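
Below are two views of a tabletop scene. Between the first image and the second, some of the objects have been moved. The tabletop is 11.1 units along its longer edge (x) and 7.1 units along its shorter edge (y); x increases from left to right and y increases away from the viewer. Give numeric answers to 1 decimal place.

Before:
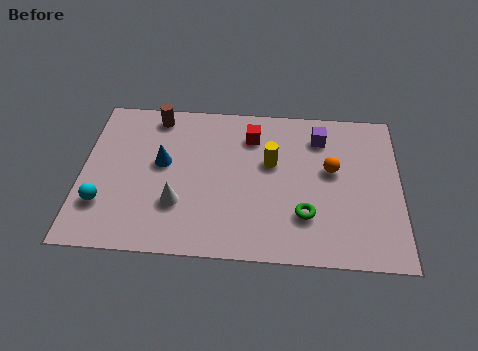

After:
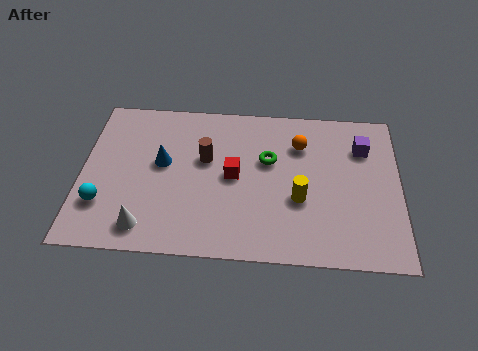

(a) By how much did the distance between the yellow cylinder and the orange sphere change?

+0.4

They were about 2.1 units apart before and 2.5 after — 0.4 units further apart.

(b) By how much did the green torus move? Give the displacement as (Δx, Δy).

(-1.3, 2.4)

The green torus was at about (7.8, 2.0) and moved to about (6.5, 4.4).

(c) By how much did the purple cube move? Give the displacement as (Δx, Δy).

(1.5, -0.4)

From the two frames, the purple cube sits at roughly (8.3, 5.6) before and (9.8, 5.2) after.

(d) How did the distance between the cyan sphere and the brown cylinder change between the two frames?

-0.3

They were about 4.5 units apart before and 4.2 after — 0.3 units closer together.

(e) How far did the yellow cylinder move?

1.9

The yellow cylinder was near (6.6, 4.3) before and (7.6, 2.7) after, so it travelled √(1.0² + 1.6²) ≈ 1.9 units.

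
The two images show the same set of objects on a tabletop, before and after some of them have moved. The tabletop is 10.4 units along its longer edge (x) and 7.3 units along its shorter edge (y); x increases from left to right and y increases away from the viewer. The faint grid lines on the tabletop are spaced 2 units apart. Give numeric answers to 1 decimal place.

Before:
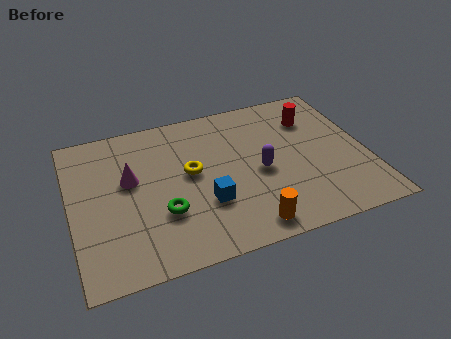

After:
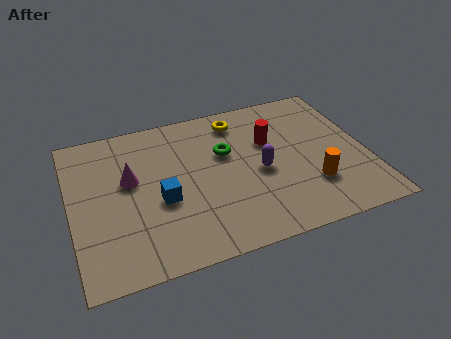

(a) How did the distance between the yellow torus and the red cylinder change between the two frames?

-3.0

Before: roughly 4.7 units apart; after: 1.7. That's 3.0 units closer together.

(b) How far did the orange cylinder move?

2.7

The orange cylinder moved from about (5.9, 0.9) to (8.3, 2.1), a distance of √(2.4² + 1.2²) ≈ 2.7.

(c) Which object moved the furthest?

the green torus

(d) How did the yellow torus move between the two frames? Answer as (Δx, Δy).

(1.9, 2.1)

The yellow torus was at about (4.2, 4.0) and moved to about (6.1, 6.1).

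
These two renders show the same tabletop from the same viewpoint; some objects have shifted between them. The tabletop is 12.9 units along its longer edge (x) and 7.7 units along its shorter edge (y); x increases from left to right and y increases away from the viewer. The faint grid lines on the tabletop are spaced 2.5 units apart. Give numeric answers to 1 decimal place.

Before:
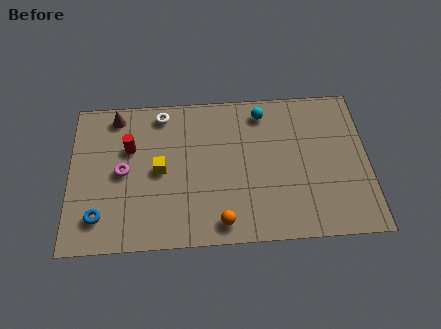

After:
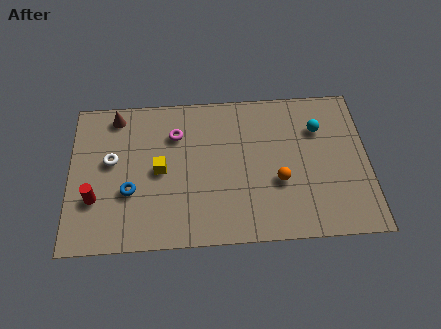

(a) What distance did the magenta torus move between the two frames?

2.9

The magenta torus moved from about (2.3, 3.8) to (4.6, 5.6), a distance of √(2.3² + 1.8²) ≈ 2.9.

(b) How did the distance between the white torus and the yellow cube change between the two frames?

-0.7

The distance was about 2.9 in the first image and 2.2 in the second, so they moved 0.7 units closer together.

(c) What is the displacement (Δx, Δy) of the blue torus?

(1.3, 1.2)

The blue torus started near (1.3, 1.6) and ended near (2.6, 2.8).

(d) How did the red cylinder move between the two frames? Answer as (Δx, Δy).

(-1.5, -2.5)

The red cylinder started near (2.6, 5.0) and ended near (1.1, 2.5).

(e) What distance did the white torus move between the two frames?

3.2

The white torus was near (4.0, 6.7) before and (1.8, 4.4) after, so it travelled √(2.2² + 2.3²) ≈ 3.2 units.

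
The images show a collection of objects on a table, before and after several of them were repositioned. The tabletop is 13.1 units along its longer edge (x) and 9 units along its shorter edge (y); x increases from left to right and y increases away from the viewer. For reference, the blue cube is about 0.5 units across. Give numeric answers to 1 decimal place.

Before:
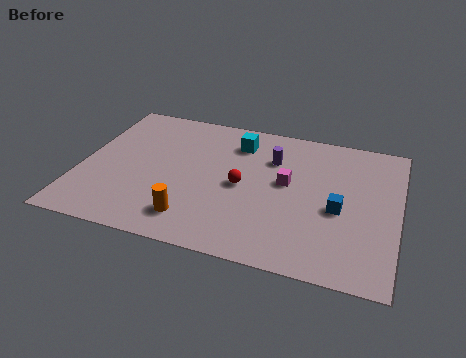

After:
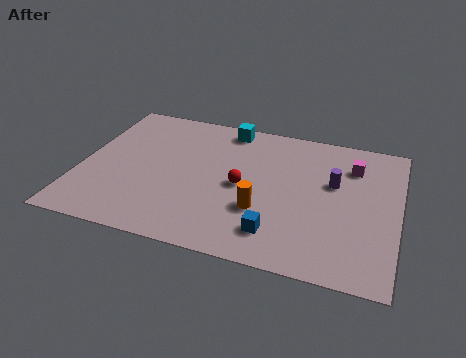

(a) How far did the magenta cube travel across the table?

3.2

The magenta cube was near (8.5, 5.0) before and (11.1, 6.8) after, so it travelled √(2.6² + 1.8²) ≈ 3.2 units.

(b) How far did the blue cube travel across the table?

3.2

From (10.7, 3.9) to (8.3, 1.8), the blue cube covered √(2.4² + 2.1²) ≈ 3.2 units.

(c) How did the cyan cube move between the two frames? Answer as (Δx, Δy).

(-0.5, 0.9)

The cyan cube was at about (6.3, 7.1) and moved to about (5.8, 8.0).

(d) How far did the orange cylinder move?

3.0

The orange cylinder was near (4.9, 1.7) before and (7.6, 3.0) after, so it travelled √(2.7² + 1.3²) ≈ 3.0 units.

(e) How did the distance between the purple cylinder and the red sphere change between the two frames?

+1.5

The distance was about 2.4 in the first image and 3.9 in the second, so they moved 1.5 units further apart.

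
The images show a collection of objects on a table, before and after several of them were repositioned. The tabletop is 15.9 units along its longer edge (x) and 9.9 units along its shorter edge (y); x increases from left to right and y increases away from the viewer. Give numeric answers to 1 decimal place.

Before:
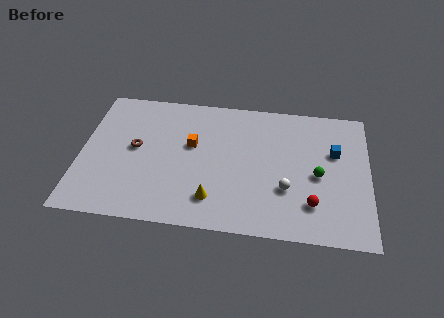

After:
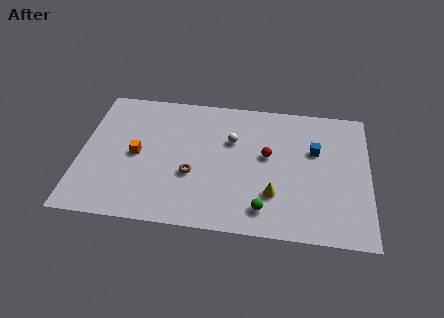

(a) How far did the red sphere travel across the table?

4.1

The red sphere was near (12.8, 2.4) before and (10.3, 5.6) after, so it travelled √(2.5² + 3.2²) ≈ 4.1 units.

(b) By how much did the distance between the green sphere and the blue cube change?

+3.3

Before: roughly 2.0 units apart; after: 5.3. That's 3.3 units further apart.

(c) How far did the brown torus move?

3.6

From (3.0, 5.3) to (6.2, 3.7), the brown torus covered √(3.2² + 1.6²) ≈ 3.6 units.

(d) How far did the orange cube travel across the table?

3.2

The orange cube was near (6.1, 5.9) before and (3.1, 4.8) after, so it travelled √(3.0² + 1.1²) ≈ 3.2 units.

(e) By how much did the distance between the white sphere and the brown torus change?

-5.1

Before: roughly 8.6 units apart; after: 3.5. That's 5.1 units closer together.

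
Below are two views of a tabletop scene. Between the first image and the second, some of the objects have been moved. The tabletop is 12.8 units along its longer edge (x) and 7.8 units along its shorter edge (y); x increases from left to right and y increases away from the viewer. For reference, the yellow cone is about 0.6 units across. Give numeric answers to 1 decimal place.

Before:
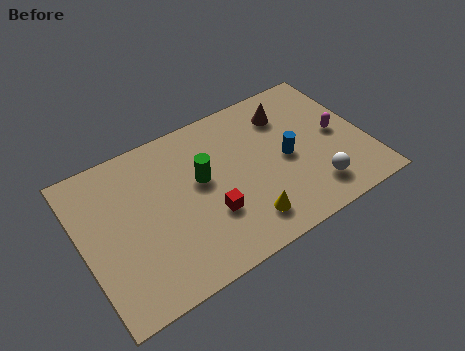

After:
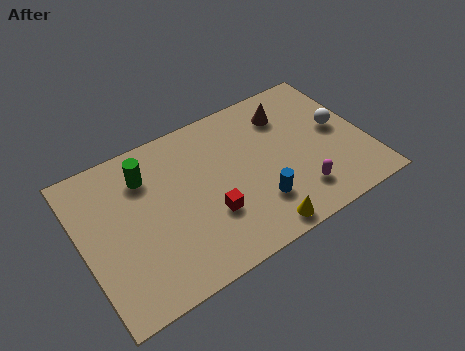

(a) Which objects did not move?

the brown cone and the red cube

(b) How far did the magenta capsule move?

3.1

From (11.6, 3.9) to (9.4, 1.7), the magenta capsule covered √(2.2² + 2.2²) ≈ 3.1 units.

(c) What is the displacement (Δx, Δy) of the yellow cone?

(0.5, -0.7)

The yellow cone was at about (6.9, 1.5) and moved to about (7.4, 0.8).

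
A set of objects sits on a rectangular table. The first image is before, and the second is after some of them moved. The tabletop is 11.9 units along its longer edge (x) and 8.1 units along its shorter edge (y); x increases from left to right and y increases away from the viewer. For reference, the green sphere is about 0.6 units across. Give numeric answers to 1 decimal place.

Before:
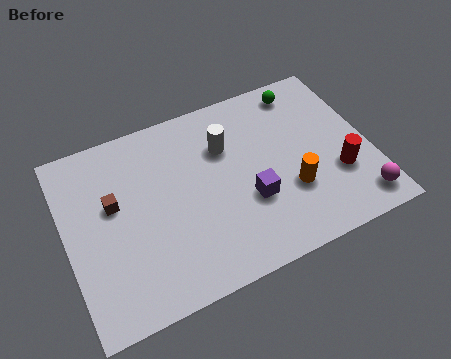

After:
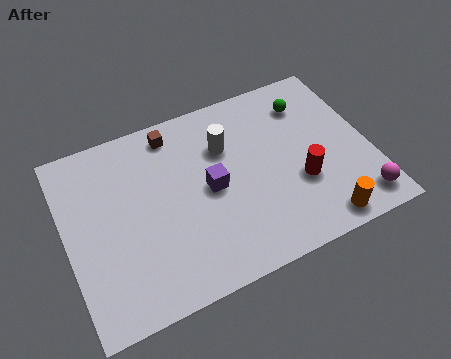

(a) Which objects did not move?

the white cylinder and the magenta sphere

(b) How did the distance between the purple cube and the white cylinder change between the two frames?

-1.0

The distance was about 2.8 in the first image and 1.8 in the second, so they moved 1.0 units closer together.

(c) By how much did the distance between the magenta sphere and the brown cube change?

-1.1

The distance was about 9.9 in the first image and 8.8 in the second, so they moved 1.1 units closer together.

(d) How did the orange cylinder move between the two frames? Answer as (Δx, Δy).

(0.9, -1.8)

The orange cylinder was at about (8.6, 2.7) and moved to about (9.5, 0.9).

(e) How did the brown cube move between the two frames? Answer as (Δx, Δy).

(2.6, 2.2)

The brown cube started near (1.9, 4.8) and ended near (4.5, 7.0).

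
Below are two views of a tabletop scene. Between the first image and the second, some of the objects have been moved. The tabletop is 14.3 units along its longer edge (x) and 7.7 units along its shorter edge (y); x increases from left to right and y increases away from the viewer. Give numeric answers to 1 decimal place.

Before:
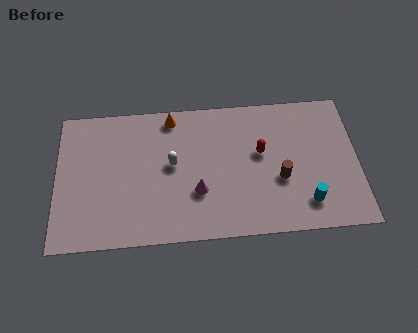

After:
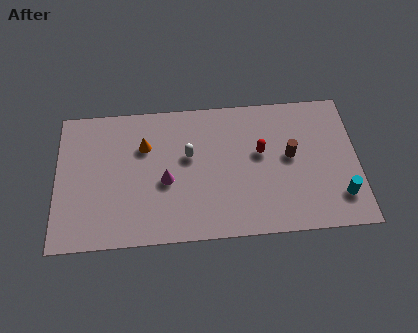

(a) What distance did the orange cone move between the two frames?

2.0

The orange cone was near (5.5, 6.8) before and (4.2, 5.3) after, so it travelled √(1.3² + 1.5²) ≈ 2.0 units.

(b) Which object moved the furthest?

the orange cone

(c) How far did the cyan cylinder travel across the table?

1.6

The cyan cylinder moved from about (11.8, 1.6) to (13.4, 1.8), a distance of √(1.6² + 0.2²) ≈ 1.6.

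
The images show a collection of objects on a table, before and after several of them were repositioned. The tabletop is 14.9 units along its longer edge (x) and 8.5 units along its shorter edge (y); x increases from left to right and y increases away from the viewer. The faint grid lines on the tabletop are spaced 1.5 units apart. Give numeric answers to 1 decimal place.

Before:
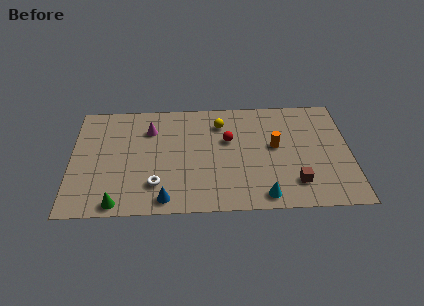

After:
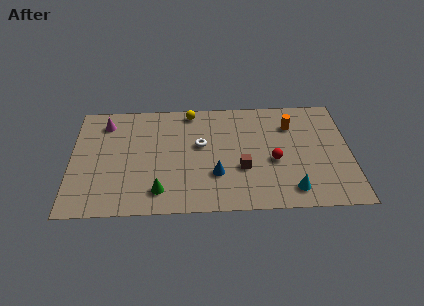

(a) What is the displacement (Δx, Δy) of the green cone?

(2.2, 0.8)

From the two frames, the green cone sits at roughly (2.5, 0.8) before and (4.7, 1.6) after.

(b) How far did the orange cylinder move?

1.8

From (10.9, 4.7) to (11.8, 6.3), the orange cylinder covered √(0.9² + 1.6²) ≈ 1.8 units.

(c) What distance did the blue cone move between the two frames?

3.2

From (5.0, 1.0) to (7.7, 2.7), the blue cone covered √(2.7² + 1.7²) ≈ 3.2 units.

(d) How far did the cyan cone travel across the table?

1.6

The cyan cone was near (10.2, 1.0) before and (11.7, 1.4) after, so it travelled √(1.5² + 0.4²) ≈ 1.6 units.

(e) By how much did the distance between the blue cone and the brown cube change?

-5.5

They were about 7.0 units apart before and 1.5 after — 5.5 units closer together.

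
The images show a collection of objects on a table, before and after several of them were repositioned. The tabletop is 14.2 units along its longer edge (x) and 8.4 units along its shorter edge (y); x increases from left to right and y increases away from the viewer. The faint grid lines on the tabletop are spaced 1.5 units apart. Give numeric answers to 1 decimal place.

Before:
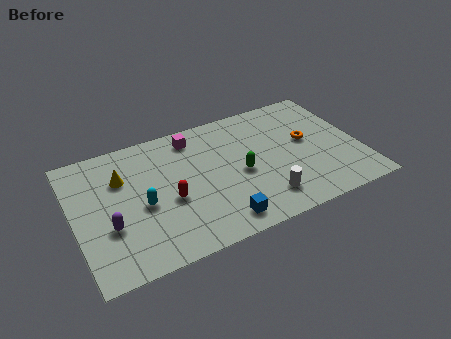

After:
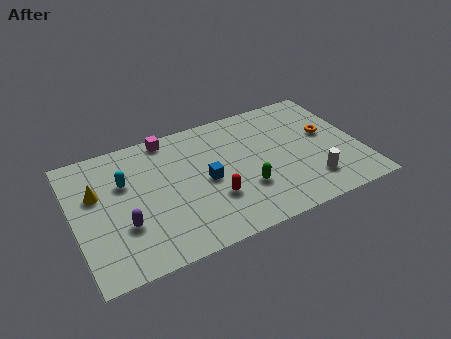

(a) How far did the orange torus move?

1.0

From (11.7, 4.7) to (12.7, 4.8), the orange torus covered √(1.0² + 0.1²) ≈ 1.0 units.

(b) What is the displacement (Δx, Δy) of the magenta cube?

(-1.2, 0.5)

The magenta cube was at about (6.2, 7.1) and moved to about (5.0, 7.6).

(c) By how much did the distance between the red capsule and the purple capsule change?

+1.4

The distance was about 3.0 in the first image and 4.4 in the second, so they moved 1.4 units further apart.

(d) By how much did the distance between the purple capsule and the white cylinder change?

+1.6

The distance was about 7.6 in the first image and 9.2 in the second, so they moved 1.6 units further apart.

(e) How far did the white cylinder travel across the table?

2.4

From (9.1, 1.7) to (11.5, 1.9), the white cylinder covered √(2.4² + 0.2²) ≈ 2.4 units.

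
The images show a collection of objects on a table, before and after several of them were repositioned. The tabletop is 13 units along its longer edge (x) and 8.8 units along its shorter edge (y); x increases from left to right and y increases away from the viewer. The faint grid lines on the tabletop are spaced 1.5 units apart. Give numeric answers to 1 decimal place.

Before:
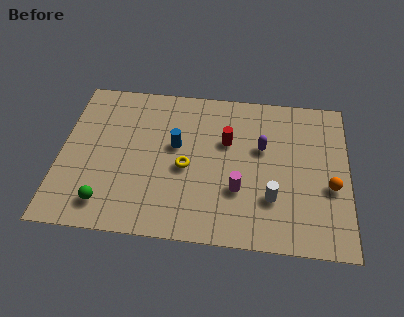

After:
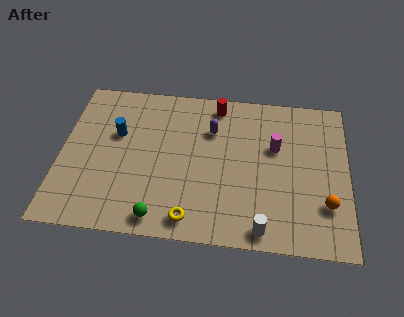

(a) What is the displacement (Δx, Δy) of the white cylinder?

(-0.4, -1.7)

From the two frames, the white cylinder sits at roughly (9.6, 2.6) before and (9.2, 0.9) after.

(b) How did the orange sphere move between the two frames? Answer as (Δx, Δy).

(-0.2, -1.0)

From the two frames, the orange sphere sits at roughly (12.2, 3.5) before and (12.0, 2.5) after.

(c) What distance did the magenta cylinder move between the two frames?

3.1

From (8.1, 2.9) to (9.7, 5.5), the magenta cylinder covered √(1.6² + 2.6²) ≈ 3.1 units.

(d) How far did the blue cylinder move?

2.7

The blue cylinder was near (5.2, 5.1) before and (2.5, 5.5) after, so it travelled √(2.7² + 0.4²) ≈ 2.7 units.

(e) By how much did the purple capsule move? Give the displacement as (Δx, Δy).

(-2.3, 0.8)

From the two frames, the purple capsule sits at roughly (9.1, 5.4) before and (6.8, 6.2) after.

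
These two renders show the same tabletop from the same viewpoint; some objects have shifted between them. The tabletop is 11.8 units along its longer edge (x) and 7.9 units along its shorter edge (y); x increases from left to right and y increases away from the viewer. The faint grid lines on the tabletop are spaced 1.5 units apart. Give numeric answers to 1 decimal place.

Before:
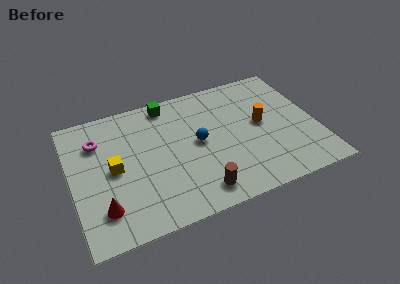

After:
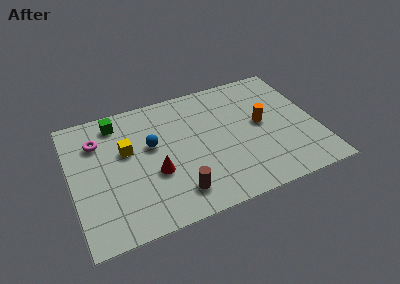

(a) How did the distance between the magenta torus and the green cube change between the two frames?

-2.4

They were about 3.7 units apart before and 1.3 after — 2.4 units closer together.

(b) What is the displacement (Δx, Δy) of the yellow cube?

(0.7, 0.9)

From the two frames, the yellow cube sits at roughly (2.0, 3.9) before and (2.7, 4.8) after.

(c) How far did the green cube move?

2.5

From (4.9, 7.0) to (2.4, 6.7), the green cube covered √(2.5² + 0.3²) ≈ 2.5 units.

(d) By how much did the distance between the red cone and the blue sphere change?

-3.6

The distance was about 5.3 in the first image and 1.7 in the second, so they moved 3.6 units closer together.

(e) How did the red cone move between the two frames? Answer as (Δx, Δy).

(2.6, 1.2)

The red cone started near (1.3, 1.8) and ended near (3.9, 3.0).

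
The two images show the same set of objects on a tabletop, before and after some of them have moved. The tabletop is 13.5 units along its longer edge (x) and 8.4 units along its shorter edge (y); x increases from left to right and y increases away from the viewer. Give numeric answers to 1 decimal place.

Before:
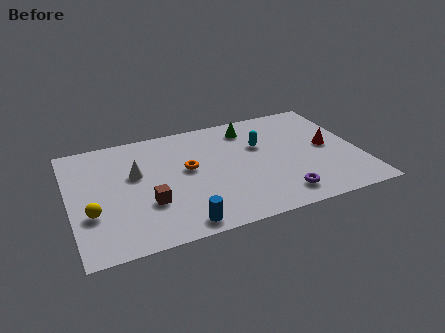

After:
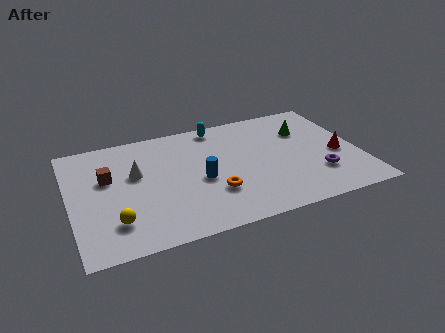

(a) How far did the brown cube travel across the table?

2.9

From (3.5, 2.8) to (1.8, 5.2), the brown cube covered √(1.7² + 2.4²) ≈ 2.9 units.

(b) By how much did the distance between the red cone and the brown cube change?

+2.1

The distance was about 8.7 in the first image and 10.8 in the second, so they moved 2.1 units further apart.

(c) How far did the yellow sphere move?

1.3

The yellow sphere moved from about (0.9, 2.9) to (1.9, 2.0), a distance of √(1.0² + 0.9²) ≈ 1.3.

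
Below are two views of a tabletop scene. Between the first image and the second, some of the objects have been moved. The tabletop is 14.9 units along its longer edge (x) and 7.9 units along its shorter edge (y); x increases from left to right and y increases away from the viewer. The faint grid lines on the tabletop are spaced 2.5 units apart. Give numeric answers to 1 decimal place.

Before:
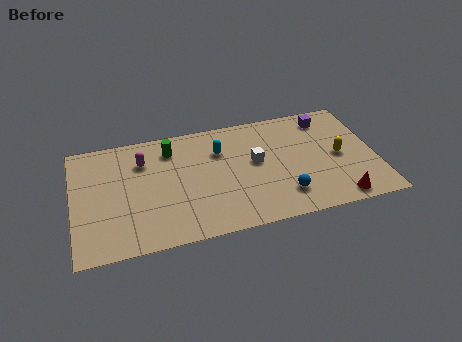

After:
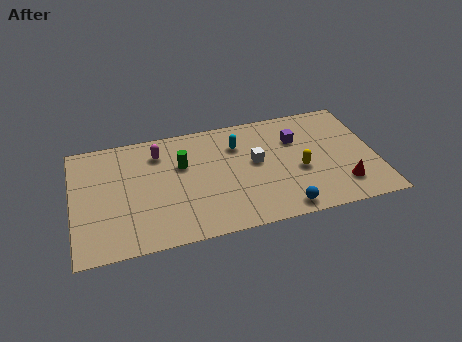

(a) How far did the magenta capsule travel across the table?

0.9

From (3.5, 5.8) to (4.3, 6.2), the magenta capsule covered √(0.8² + 0.4²) ≈ 0.9 units.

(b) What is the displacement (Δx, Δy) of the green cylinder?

(0.5, -1.2)

From the two frames, the green cylinder sits at roughly (4.9, 6.3) before and (5.4, 5.1) after.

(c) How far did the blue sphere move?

0.9

The blue sphere was near (10.2, 1.8) before and (10.1, 0.9) after, so it travelled √(0.1² + 0.9²) ≈ 0.9 units.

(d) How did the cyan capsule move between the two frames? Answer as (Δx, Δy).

(0.9, 0.2)

From the two frames, the cyan capsule sits at roughly (7.3, 5.6) before and (8.2, 5.8) after.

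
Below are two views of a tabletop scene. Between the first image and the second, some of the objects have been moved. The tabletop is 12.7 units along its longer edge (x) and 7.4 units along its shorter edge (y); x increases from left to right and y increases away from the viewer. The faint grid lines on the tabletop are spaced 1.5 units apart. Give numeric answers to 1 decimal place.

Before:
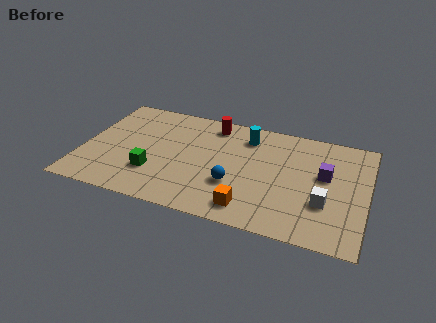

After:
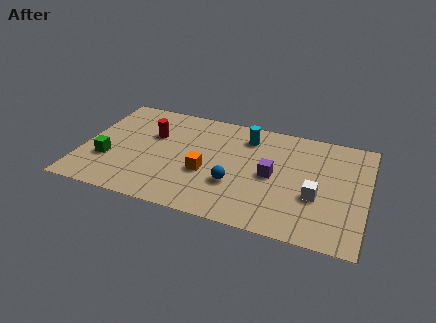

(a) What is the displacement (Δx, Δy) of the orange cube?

(-2.1, 1.7)

The orange cube was at about (7.7, 1.2) and moved to about (5.6, 2.9).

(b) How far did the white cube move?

0.5

The white cube was near (10.9, 2.5) before and (10.5, 2.8) after, so it travelled √(0.4² + 0.3²) ≈ 0.5 units.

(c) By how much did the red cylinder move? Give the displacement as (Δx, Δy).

(-2.6, -1.5)

From the two frames, the red cylinder sits at roughly (5.6, 6.3) before and (3.0, 4.8) after.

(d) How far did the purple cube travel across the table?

2.4

From (10.8, 4.3) to (8.5, 3.6), the purple cube covered √(2.3² + 0.7²) ≈ 2.4 units.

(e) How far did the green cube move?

2.1

From (3.3, 2.2) to (1.2, 2.5), the green cube covered √(2.1² + 0.3²) ≈ 2.1 units.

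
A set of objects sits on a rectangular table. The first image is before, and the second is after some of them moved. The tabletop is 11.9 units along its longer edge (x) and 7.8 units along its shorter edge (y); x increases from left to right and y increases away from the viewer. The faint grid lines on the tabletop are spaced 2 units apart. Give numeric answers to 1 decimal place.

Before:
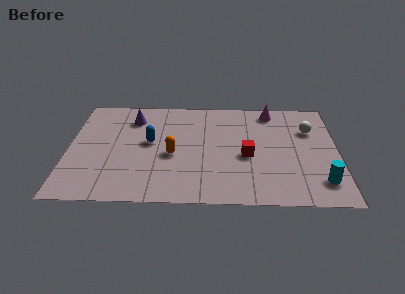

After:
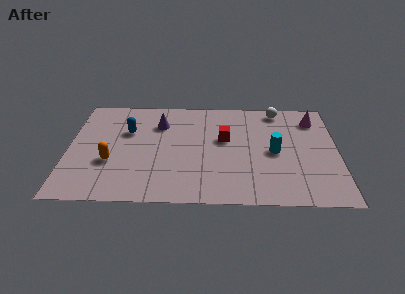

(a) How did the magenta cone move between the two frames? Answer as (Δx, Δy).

(1.9, -0.6)

The magenta cone was at about (9.0, 6.8) and moved to about (10.9, 6.2).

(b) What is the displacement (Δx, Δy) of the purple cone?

(1.2, -0.4)

From the two frames, the purple cone sits at roughly (2.8, 6.1) before and (4.0, 5.7) after.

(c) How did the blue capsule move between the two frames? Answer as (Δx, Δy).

(-1.0, 0.8)

From the two frames, the blue capsule sits at roughly (3.6, 4.3) before and (2.6, 5.1) after.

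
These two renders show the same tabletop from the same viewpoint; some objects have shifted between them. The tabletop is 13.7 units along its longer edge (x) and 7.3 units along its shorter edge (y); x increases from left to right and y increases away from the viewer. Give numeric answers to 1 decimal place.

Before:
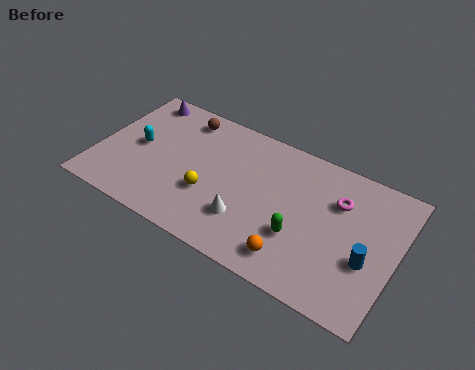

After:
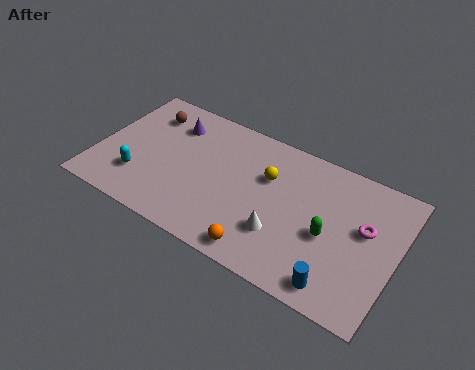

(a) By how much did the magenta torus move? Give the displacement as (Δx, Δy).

(1.3, -0.8)

The magenta torus started near (10.9, 5.1) and ended near (12.2, 4.3).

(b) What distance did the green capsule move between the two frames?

1.4

The green capsule moved from about (9.5, 2.5) to (10.7, 3.2), a distance of √(1.2² + 0.7²) ≈ 1.4.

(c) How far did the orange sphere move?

1.5

The orange sphere moved from about (9.4, 1.3) to (8.0, 0.9), a distance of √(1.4² + 0.4²) ≈ 1.5.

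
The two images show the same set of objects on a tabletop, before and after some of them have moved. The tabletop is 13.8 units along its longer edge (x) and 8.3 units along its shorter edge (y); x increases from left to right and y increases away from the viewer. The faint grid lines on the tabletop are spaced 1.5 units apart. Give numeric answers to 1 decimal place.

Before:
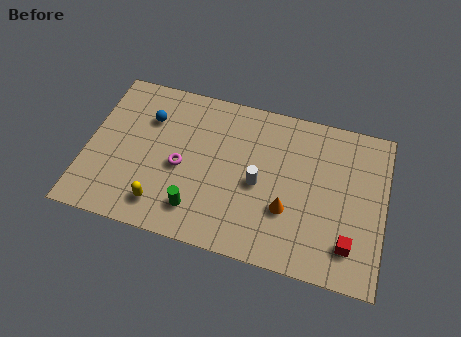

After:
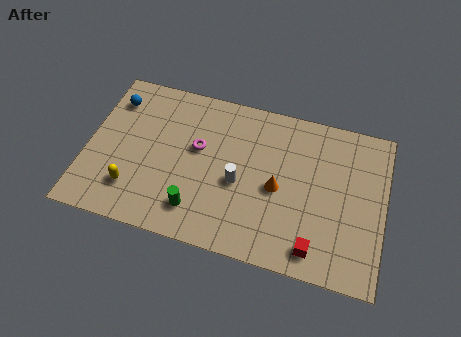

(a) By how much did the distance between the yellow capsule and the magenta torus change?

+1.7

Before: roughly 2.3 units apart; after: 4.0. That's 1.7 units further apart.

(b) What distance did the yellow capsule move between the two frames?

1.5

The yellow capsule was near (3.7, 1.5) before and (2.3, 2.0) after, so it travelled √(1.4² + 0.5²) ≈ 1.5 units.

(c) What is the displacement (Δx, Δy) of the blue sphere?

(-1.7, 0.6)

The blue sphere was at about (2.7, 5.9) and moved to about (1.0, 6.5).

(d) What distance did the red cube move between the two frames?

1.6

The red cube moved from about (12.3, 1.8) to (10.8, 1.2), a distance of √(1.5² + 0.6²) ≈ 1.6.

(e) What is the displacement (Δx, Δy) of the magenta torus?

(0.7, 1.2)

From the two frames, the magenta torus sits at roughly (4.4, 3.7) before and (5.1, 4.9) after.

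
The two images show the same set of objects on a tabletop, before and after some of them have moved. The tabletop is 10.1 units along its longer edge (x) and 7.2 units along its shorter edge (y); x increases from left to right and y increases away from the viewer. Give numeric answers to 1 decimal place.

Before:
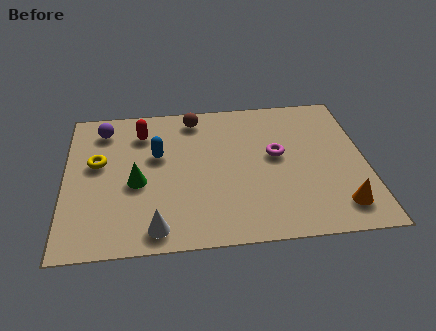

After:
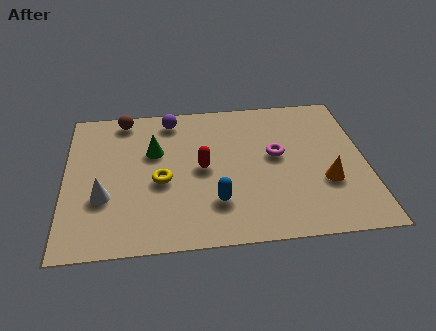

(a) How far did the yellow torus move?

2.4

The yellow torus moved from about (1.1, 4.2) to (3.2, 3.1), a distance of √(2.1² + 1.1²) ≈ 2.4.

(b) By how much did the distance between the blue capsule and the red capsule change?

+0.4

They were about 1.3 units apart before and 1.7 after — 0.4 units further apart.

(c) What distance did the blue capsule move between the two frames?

3.1

From (3.1, 4.4) to (5.0, 1.9), the blue capsule covered √(1.9² + 2.5²) ≈ 3.1 units.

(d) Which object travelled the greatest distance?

the blue capsule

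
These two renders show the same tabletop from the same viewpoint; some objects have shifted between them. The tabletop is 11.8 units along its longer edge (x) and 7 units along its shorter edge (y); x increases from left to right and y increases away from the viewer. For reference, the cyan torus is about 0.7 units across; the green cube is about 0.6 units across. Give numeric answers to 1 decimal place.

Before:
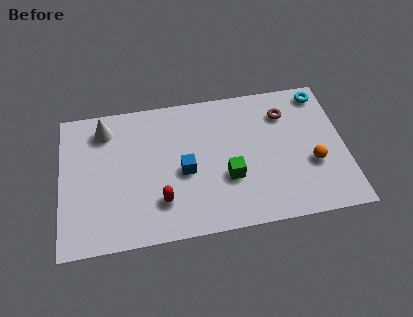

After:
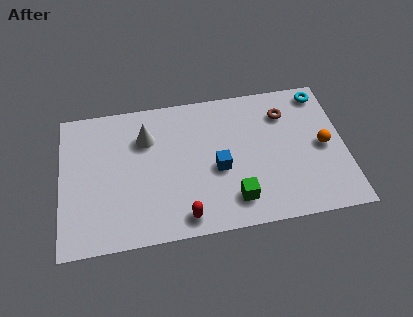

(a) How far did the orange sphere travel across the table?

0.9

The orange sphere moved from about (10.4, 2.6) to (10.9, 3.4), a distance of √(0.5² + 0.8²) ≈ 0.9.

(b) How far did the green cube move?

1.1

From (6.9, 2.5) to (7.1, 1.4), the green cube covered √(0.2² + 1.1²) ≈ 1.1 units.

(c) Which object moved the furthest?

the white cone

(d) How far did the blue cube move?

1.4

The blue cube was near (5.1, 3.1) before and (6.5, 3.0) after, so it travelled √(1.4² + 0.1²) ≈ 1.4 units.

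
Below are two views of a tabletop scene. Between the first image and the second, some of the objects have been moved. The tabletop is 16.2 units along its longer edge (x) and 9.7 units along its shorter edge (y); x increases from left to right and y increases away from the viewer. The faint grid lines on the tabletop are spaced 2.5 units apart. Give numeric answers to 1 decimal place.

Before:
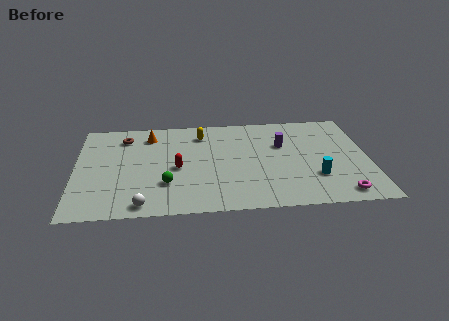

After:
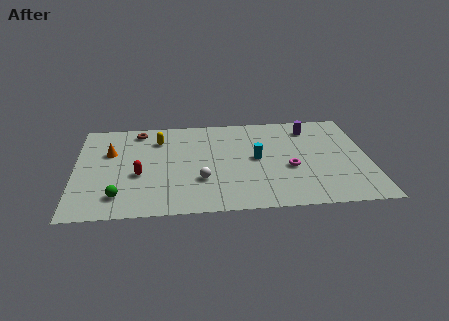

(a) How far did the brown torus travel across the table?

1.0

The brown torus was near (2.7, 7.8) before and (3.5, 8.4) after, so it travelled √(0.8² + 0.6²) ≈ 1.0 units.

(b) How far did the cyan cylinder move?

3.8

The cyan cylinder was near (13.2, 2.9) before and (10.0, 5.0) after, so it travelled √(3.2² + 2.1²) ≈ 3.8 units.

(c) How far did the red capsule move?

2.2

The red capsule was near (5.6, 4.4) before and (3.5, 3.9) after, so it travelled √(2.1² + 0.5²) ≈ 2.2 units.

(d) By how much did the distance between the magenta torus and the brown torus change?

-4.1

They were about 13.5 units apart before and 9.4 after — 4.1 units closer together.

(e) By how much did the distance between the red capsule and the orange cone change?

-0.9

The distance was about 3.8 in the first image and 2.9 in the second, so they moved 0.9 units closer together.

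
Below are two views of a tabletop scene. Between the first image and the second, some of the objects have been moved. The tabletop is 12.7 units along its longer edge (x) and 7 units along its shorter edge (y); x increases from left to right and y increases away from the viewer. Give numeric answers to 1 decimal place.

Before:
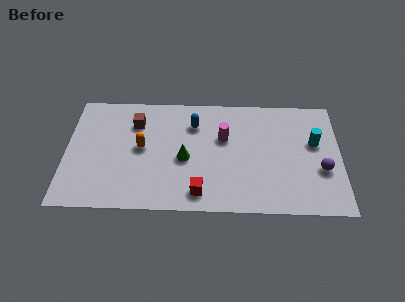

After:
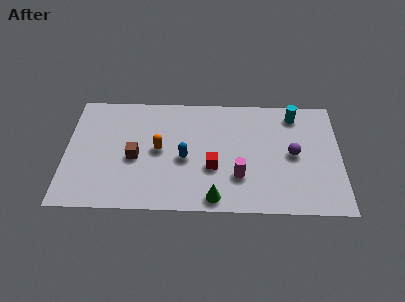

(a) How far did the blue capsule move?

2.1

From (5.9, 5.2) to (5.5, 3.1), the blue capsule covered √(0.4² + 2.1²) ≈ 2.1 units.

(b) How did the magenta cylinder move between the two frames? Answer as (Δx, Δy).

(0.7, -2.3)

From the two frames, the magenta cylinder sits at roughly (7.3, 4.4) before and (8.0, 2.1) after.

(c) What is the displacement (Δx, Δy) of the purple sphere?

(-1.3, 0.9)

The purple sphere was at about (11.8, 2.6) and moved to about (10.5, 3.5).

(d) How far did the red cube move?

1.6

The red cube moved from about (6.2, 1.1) to (6.8, 2.6), a distance of √(0.6² + 1.5²) ≈ 1.6.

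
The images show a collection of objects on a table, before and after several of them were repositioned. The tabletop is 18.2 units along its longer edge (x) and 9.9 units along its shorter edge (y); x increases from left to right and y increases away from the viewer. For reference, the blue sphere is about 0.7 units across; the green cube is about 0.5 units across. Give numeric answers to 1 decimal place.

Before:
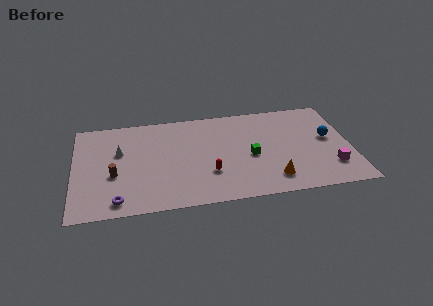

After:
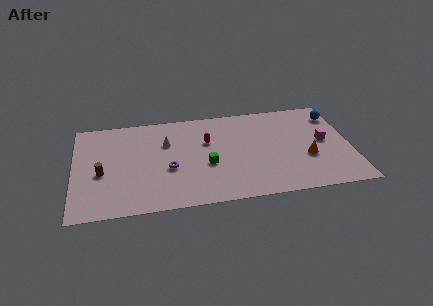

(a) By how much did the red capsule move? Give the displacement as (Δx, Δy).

(0.0, 3.3)

The red capsule started near (8.8, 3.1) and ended near (8.8, 6.4).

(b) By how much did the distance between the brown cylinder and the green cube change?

-2.1

They were about 9.0 units apart before and 6.9 after — 2.1 units closer together.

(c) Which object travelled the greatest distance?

the purple torus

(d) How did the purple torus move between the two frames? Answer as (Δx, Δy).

(3.4, 2.7)

The purple torus was at about (2.8, 1.3) and moved to about (6.2, 4.0).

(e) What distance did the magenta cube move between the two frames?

2.7

From (16.8, 2.5) to (16.5, 5.2), the magenta cube covered √(0.3² + 2.7²) ≈ 2.7 units.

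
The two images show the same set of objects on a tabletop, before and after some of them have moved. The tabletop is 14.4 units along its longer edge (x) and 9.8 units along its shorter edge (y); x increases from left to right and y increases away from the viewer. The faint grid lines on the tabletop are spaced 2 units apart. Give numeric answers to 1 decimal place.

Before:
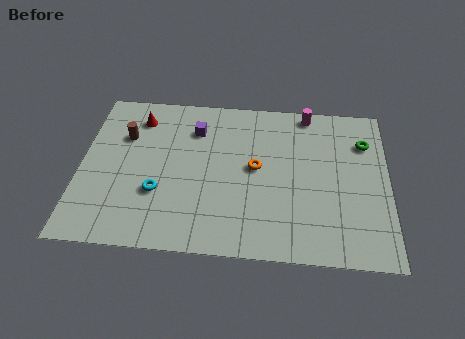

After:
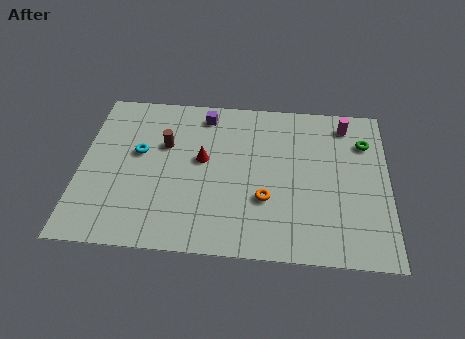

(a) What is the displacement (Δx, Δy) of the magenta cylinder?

(1.8, -0.6)

From the two frames, the magenta cylinder sits at roughly (10.6, 8.9) before and (12.4, 8.3) after.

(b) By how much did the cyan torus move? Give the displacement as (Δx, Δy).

(-1.0, 2.4)

The cyan torus was at about (3.7, 3.3) and moved to about (2.7, 5.7).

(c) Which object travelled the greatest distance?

the red cone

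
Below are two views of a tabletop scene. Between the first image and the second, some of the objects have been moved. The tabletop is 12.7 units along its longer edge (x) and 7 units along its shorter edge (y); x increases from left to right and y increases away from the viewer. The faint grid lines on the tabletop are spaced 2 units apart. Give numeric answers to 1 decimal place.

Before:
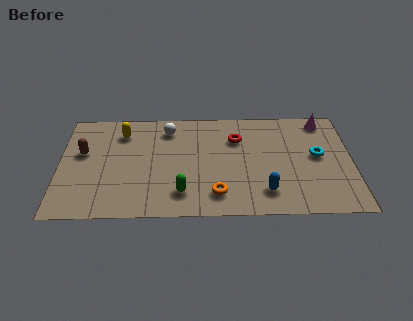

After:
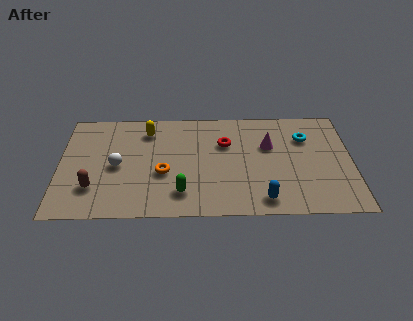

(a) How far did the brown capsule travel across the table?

2.4

The brown capsule was near (1.0, 4.2) before and (1.5, 1.9) after, so it travelled √(0.5² + 2.3²) ≈ 2.4 units.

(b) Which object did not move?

the green capsule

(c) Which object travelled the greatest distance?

the white sphere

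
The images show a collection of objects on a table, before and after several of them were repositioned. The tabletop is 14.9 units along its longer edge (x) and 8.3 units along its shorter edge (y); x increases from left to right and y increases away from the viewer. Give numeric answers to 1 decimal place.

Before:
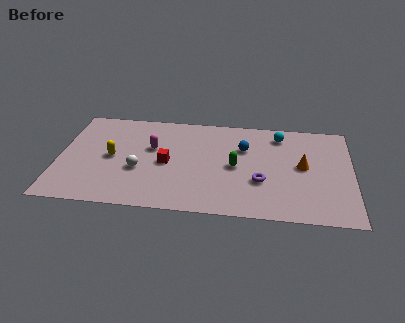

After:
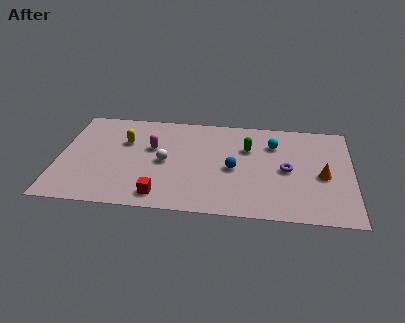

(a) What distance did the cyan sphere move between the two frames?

0.9

The cyan sphere was near (11.2, 6.9) before and (10.9, 6.1) after, so it travelled √(0.3² + 0.8²) ≈ 0.9 units.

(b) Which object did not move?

the magenta capsule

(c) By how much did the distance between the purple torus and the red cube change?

+2.0

The distance was about 4.9 in the first image and 6.9 in the second, so they moved 2.0 units further apart.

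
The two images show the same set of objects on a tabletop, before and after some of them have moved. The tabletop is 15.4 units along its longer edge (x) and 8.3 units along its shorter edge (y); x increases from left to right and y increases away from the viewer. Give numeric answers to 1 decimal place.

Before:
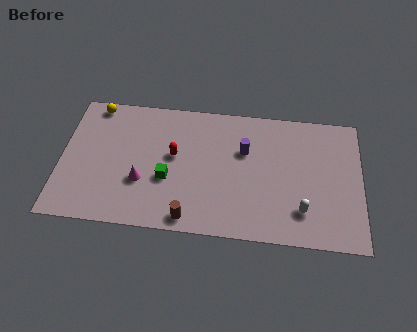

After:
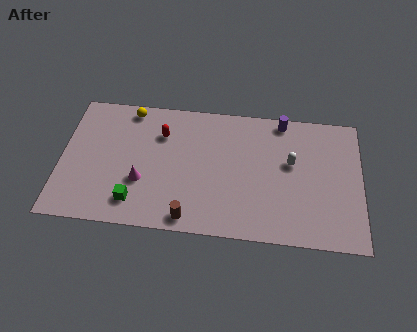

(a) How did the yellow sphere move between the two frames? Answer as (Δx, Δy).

(1.8, -0.1)

The yellow sphere was at about (1.6, 7.5) and moved to about (3.4, 7.4).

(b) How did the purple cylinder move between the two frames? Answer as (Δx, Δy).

(1.9, 2.1)

From the two frames, the purple cylinder sits at roughly (9.4, 5.4) before and (11.3, 7.5) after.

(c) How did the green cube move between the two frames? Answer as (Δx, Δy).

(-1.6, -1.6)

The green cube started near (5.5, 3.2) and ended near (3.9, 1.6).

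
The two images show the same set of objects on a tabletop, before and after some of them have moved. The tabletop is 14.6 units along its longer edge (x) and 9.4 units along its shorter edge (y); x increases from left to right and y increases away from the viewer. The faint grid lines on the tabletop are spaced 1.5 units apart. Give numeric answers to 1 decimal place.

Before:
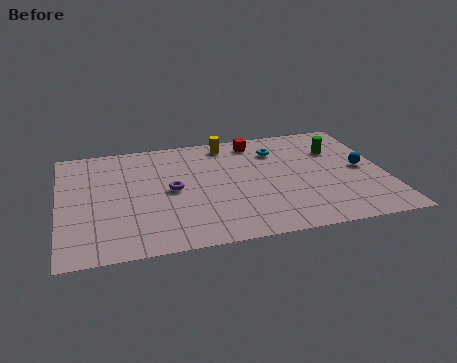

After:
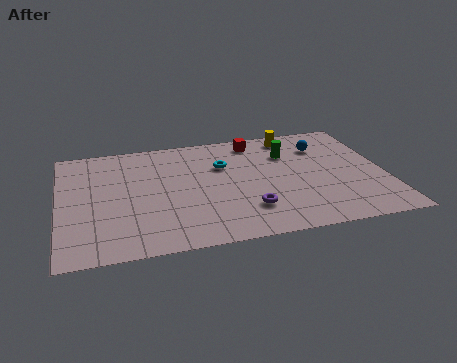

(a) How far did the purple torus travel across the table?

4.0

The purple torus moved from about (5.0, 4.7) to (8.3, 2.4), a distance of √(3.3² + 2.3²) ≈ 4.0.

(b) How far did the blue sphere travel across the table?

2.8

From (13.6, 4.7) to (12.0, 7.0), the blue sphere covered √(1.6² + 2.3²) ≈ 2.8 units.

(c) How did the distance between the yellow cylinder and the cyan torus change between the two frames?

+1.3

Before: roughly 2.5 units apart; after: 3.8. That's 1.3 units further apart.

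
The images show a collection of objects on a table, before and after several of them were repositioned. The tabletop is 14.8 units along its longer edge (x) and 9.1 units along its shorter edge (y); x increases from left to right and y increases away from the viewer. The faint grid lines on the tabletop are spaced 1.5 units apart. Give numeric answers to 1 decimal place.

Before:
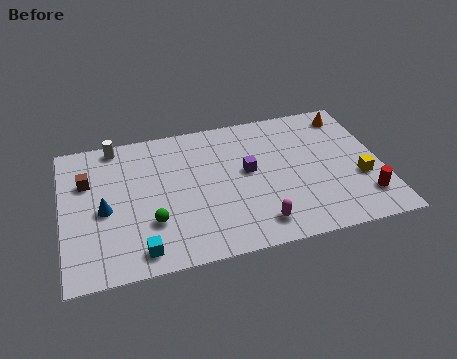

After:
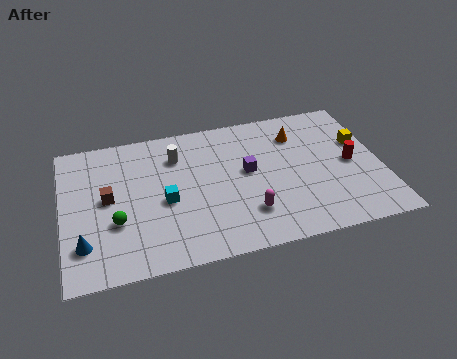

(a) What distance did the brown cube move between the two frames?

1.6

The brown cube moved from about (1.2, 6.1) to (2.1, 4.8), a distance of √(0.9² + 1.3²) ≈ 1.6.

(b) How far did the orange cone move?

2.6

The orange cone was near (13.6, 7.7) before and (11.1, 6.9) after, so it travelled √(2.5² + 0.8²) ≈ 2.6 units.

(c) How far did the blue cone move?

2.1

The blue cone moved from about (1.9, 4.1) to (0.9, 2.2), a distance of √(1.0² + 1.9²) ≈ 2.1.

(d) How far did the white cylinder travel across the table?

3.1

The white cylinder moved from about (2.6, 8.2) to (5.4, 6.8), a distance of √(2.8² + 1.4²) ≈ 3.1.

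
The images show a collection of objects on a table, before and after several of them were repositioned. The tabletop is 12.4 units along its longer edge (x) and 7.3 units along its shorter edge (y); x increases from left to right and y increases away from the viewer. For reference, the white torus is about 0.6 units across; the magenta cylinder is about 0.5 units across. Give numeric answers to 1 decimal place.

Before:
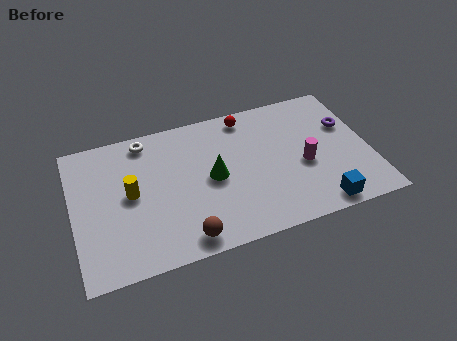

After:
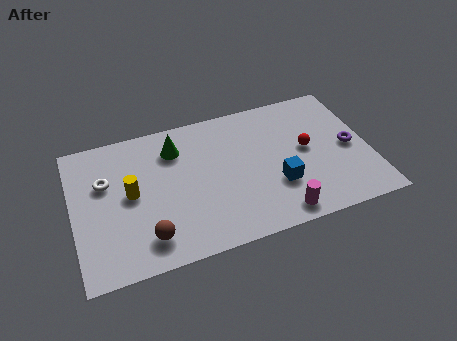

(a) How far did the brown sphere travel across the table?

1.6

From (4.4, 0.9) to (2.9, 1.4), the brown sphere covered √(1.5² + 0.5²) ≈ 1.6 units.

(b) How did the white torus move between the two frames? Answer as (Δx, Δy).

(-1.8, -1.7)

The white torus was at about (3.2, 6.4) and moved to about (1.4, 4.7).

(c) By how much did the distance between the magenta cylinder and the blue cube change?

-0.8

The distance was about 2.3 in the first image and 1.5 in the second, so they moved 0.8 units closer together.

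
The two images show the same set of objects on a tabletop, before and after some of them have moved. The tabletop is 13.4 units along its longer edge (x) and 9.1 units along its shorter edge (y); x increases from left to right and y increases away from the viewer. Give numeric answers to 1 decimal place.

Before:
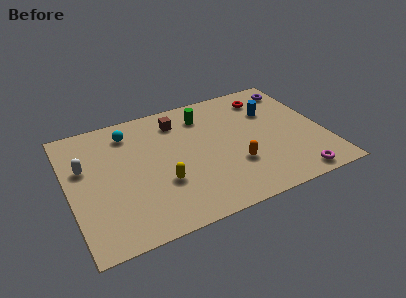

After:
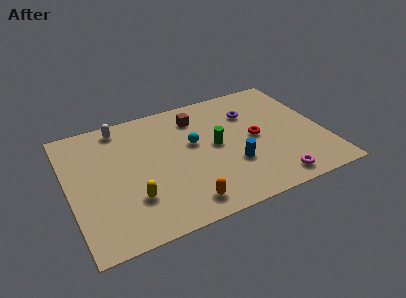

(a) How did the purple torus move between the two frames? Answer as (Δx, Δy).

(-2.6, -1.1)

The purple torus was at about (12.4, 7.6) and moved to about (9.8, 6.5).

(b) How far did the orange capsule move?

3.3

The orange capsule moved from about (8.5, 2.9) to (5.6, 1.3), a distance of √(2.9² + 1.6²) ≈ 3.3.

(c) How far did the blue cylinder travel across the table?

4.1

From (10.9, 6.2) to (8.4, 3.0), the blue cylinder covered √(2.5² + 3.2²) ≈ 4.1 units.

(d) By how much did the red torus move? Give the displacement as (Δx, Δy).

(-1.0, -2.9)

The red torus was at about (10.8, 7.4) and moved to about (9.8, 4.5).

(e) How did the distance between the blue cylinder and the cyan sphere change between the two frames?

-4.7

Before: roughly 7.6 units apart; after: 2.9. That's 4.7 units closer together.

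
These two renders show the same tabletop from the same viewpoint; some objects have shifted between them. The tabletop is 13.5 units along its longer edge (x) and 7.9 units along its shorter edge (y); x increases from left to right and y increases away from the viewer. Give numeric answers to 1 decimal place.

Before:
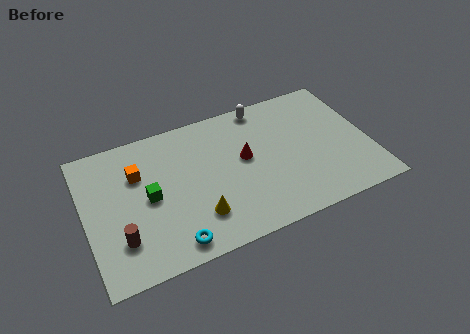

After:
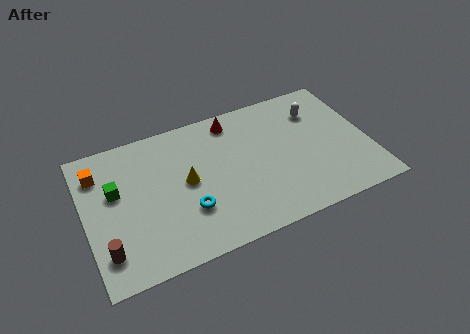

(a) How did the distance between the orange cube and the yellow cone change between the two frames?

+0.3

They were about 4.2 units apart before and 4.5 after — 0.3 units further apart.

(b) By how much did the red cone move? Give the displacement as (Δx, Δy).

(-0.3, 2.4)

The red cone started near (7.6, 4.4) and ended near (7.3, 6.8).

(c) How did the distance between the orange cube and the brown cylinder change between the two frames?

+0.9

Before: roughly 3.5 units apart; after: 4.4. That's 0.9 units further apart.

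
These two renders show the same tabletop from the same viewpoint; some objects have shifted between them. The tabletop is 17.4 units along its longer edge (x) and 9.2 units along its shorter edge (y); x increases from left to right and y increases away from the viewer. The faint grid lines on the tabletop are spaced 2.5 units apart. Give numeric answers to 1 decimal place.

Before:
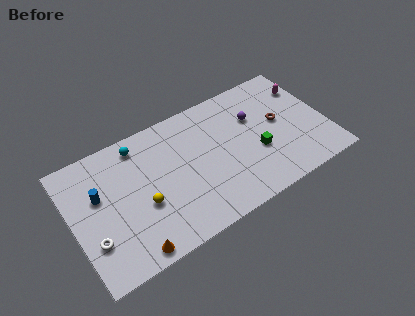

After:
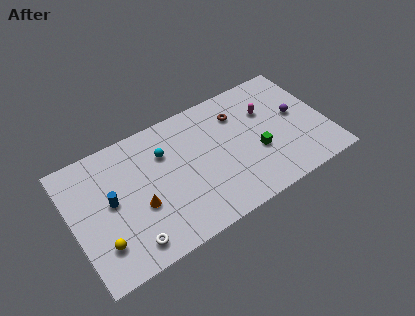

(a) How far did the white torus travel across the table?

2.7

The white torus moved from about (1.1, 2.8) to (3.4, 1.4), a distance of √(2.3² + 1.4²) ≈ 2.7.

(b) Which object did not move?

the green cube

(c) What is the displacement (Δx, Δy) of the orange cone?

(1.0, 2.7)

The orange cone started near (3.4, 0.9) and ended near (4.4, 3.6).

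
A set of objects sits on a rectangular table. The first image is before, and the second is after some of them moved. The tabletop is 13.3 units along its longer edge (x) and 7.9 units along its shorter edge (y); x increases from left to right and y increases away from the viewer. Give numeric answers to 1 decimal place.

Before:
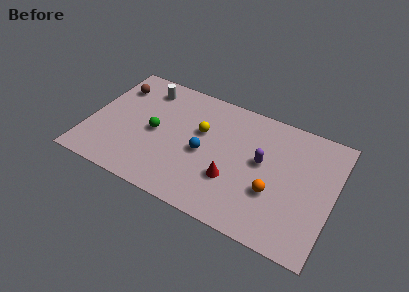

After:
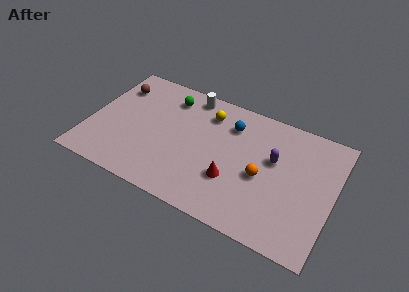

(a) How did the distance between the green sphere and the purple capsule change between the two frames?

+0.4

They were about 5.8 units apart before and 6.2 after — 0.4 units further apart.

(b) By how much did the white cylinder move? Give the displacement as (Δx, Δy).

(2.4, 0.5)

The white cylinder started near (2.7, 6.5) and ended near (5.1, 7.0).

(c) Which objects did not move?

the brown sphere and the red cone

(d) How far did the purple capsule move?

0.7

The purple capsule was near (9.4, 4.4) before and (10.0, 4.8) after, so it travelled √(0.6² + 0.4²) ≈ 0.7 units.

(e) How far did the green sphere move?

2.6

From (3.6, 3.8) to (4.0, 6.4), the green sphere covered √(0.4² + 2.6²) ≈ 2.6 units.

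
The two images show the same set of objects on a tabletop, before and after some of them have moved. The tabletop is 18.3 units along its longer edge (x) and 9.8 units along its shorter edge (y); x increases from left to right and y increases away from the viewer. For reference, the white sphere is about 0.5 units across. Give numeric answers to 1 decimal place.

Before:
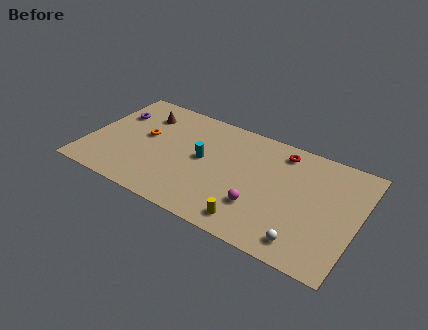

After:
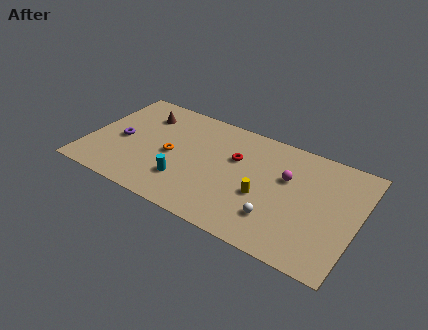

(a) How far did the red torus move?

3.5

From (12.8, 8.3) to (9.9, 6.3), the red torus covered √(2.9² + 2.0²) ≈ 3.5 units.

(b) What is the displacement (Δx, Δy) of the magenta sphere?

(1.4, 3.3)

The magenta sphere started near (12.0, 2.9) and ended near (13.4, 6.2).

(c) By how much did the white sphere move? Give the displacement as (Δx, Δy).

(-2.0, 1.0)

The white sphere started near (15.2, 1.5) and ended near (13.2, 2.5).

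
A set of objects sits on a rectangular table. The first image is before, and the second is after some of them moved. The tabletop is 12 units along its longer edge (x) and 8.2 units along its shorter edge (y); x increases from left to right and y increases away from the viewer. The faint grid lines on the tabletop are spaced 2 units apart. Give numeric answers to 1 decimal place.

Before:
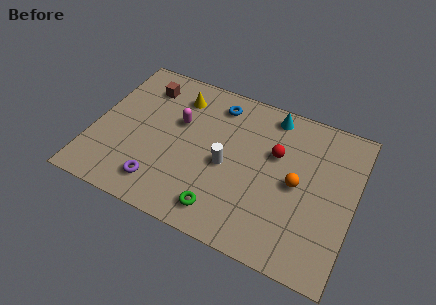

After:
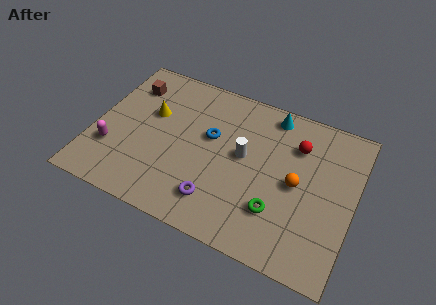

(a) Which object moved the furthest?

the magenta capsule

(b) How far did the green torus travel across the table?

2.6

The green torus moved from about (6.3, 1.3) to (8.7, 2.3), a distance of √(2.4² + 1.0²) ≈ 2.6.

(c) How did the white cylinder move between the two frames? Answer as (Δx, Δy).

(0.7, 0.8)

The white cylinder started near (6.2, 3.7) and ended near (6.9, 4.5).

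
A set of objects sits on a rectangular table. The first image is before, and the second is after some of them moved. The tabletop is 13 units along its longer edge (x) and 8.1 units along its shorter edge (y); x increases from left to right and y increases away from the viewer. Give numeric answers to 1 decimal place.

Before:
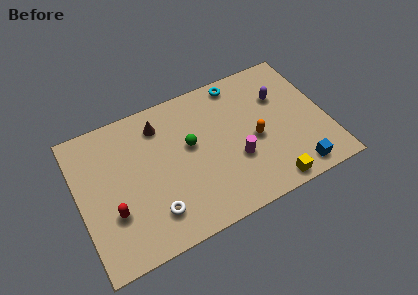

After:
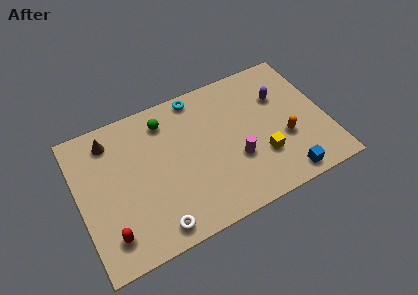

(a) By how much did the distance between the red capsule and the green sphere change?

+1.4

They were about 4.7 units apart before and 6.1 after — 1.4 units further apart.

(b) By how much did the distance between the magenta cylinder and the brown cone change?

+2.2

Before: roughly 5.1 units apart; after: 7.3. That's 2.2 units further apart.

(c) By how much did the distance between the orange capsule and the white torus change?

+1.5

They were about 5.9 units apart before and 7.4 after — 1.5 units further apart.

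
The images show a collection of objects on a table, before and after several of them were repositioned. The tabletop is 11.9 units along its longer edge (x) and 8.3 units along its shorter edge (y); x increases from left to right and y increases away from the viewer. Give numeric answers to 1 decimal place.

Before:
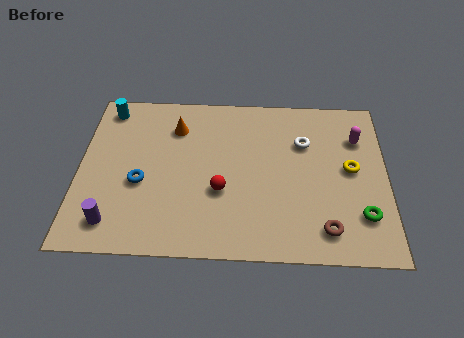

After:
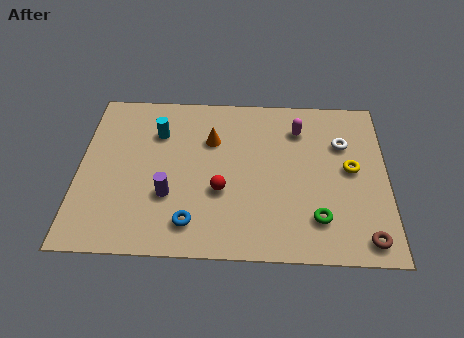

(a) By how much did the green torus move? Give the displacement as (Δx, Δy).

(-1.7, -0.2)

The green torus started near (10.9, 2.1) and ended near (9.2, 1.9).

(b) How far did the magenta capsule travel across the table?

2.3

The magenta capsule was near (10.8, 6.0) before and (8.5, 6.4) after, so it travelled √(2.3² + 0.4²) ≈ 2.3 units.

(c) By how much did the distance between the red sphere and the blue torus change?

-1.2

Before: roughly 3.1 units apart; after: 1.9. That's 1.2 units closer together.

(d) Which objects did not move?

the red sphere and the yellow torus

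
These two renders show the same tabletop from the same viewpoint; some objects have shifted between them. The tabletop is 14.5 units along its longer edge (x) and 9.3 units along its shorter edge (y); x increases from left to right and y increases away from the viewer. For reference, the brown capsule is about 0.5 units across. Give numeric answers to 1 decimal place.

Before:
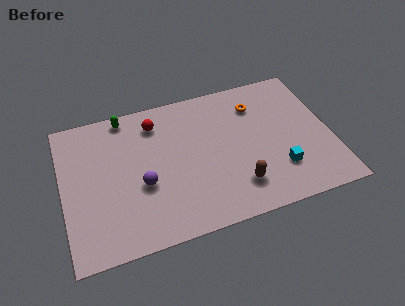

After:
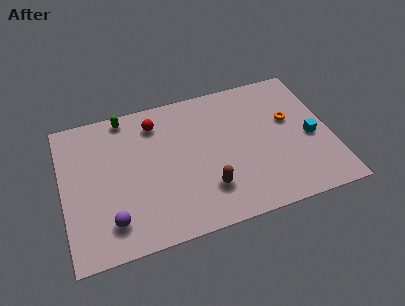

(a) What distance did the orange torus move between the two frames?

2.3

From (10.7, 7.1) to (12.4, 5.6), the orange torus covered √(1.7² + 1.5²) ≈ 2.3 units.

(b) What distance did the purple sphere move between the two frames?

2.5

From (4.2, 3.7) to (2.4, 1.9), the purple sphere covered √(1.8² + 1.8²) ≈ 2.5 units.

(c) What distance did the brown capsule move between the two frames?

1.6

The brown capsule was near (9.2, 2.1) before and (7.6, 2.4) after, so it travelled √(1.6² + 0.3²) ≈ 1.6 units.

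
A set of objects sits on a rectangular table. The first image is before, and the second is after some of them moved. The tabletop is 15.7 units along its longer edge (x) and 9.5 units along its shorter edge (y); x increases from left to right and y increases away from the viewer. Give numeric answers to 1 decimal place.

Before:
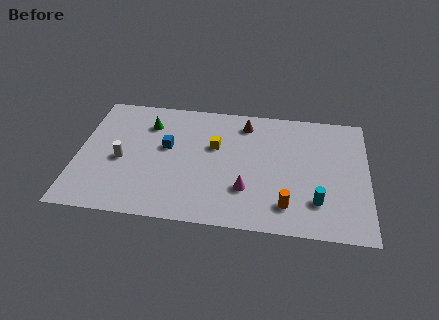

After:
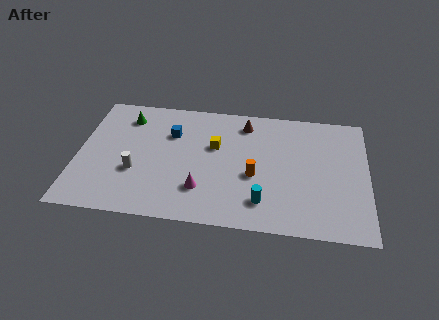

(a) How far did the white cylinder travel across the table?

1.1

From (2.4, 4.2) to (3.2, 3.4), the white cylinder covered √(0.8² + 0.8²) ≈ 1.1 units.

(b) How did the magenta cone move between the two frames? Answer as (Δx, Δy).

(-2.4, -0.3)

The magenta cone was at about (9.2, 2.8) and moved to about (6.8, 2.5).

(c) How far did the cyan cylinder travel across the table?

2.9

From (13.0, 2.4) to (10.1, 2.0), the cyan cylinder covered √(2.9² + 0.4²) ≈ 2.9 units.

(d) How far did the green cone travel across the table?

1.3

The green cone moved from about (3.7, 7.2) to (2.5, 7.6), a distance of √(1.2² + 0.4²) ≈ 1.3.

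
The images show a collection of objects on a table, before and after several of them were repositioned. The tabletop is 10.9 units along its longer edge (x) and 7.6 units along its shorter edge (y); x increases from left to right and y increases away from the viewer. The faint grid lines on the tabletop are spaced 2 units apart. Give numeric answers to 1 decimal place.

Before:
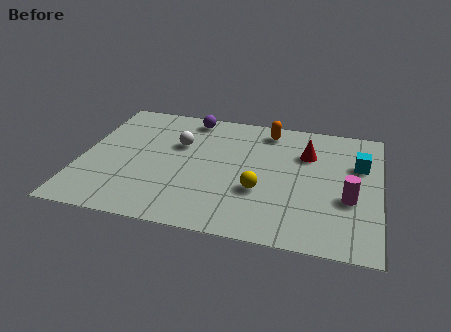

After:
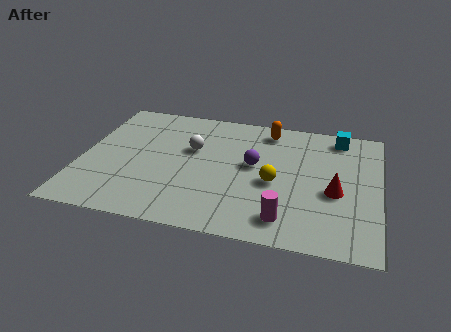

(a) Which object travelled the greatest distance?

the purple sphere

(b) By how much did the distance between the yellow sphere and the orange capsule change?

-0.6

Before: roughly 3.8 units apart; after: 3.2. That's 0.6 units closer together.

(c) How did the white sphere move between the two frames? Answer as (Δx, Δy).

(0.5, -0.2)

The white sphere started near (3.5, 4.9) and ended near (4.0, 4.7).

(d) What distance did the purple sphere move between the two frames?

3.5

The purple sphere moved from about (3.8, 6.7) to (6.3, 4.2), a distance of √(2.5² + 2.5²) ≈ 3.5.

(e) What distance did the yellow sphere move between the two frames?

0.8

The yellow sphere moved from about (6.6, 2.7) to (7.1, 3.3), a distance of √(0.5² + 0.6²) ≈ 0.8.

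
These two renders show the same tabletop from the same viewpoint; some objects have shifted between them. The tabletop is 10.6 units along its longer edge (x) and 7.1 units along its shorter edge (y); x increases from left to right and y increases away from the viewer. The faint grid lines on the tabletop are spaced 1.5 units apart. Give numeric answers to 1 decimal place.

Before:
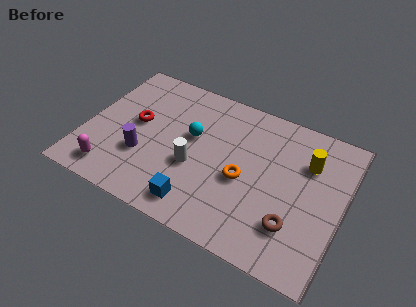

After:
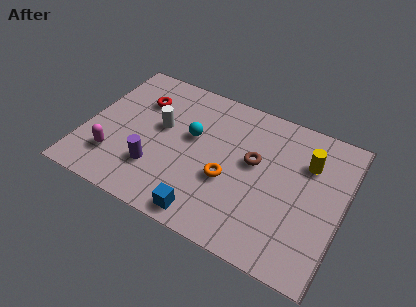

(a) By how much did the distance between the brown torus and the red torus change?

-2.1

The distance was about 7.1 in the first image and 5.0 in the second, so they moved 2.1 units closer together.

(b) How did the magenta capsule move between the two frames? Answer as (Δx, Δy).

(0.0, 0.7)

From the two frames, the magenta capsule sits at roughly (1.4, 1.1) before and (1.4, 1.8) after.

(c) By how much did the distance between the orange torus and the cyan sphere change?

-0.3

The distance was about 2.5 in the first image and 2.2 in the second, so they moved 0.3 units closer together.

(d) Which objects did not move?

the yellow cylinder and the cyan sphere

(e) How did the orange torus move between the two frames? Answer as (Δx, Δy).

(-0.6, -0.3)

The orange torus was at about (6.6, 3.1) and moved to about (6.0, 2.8).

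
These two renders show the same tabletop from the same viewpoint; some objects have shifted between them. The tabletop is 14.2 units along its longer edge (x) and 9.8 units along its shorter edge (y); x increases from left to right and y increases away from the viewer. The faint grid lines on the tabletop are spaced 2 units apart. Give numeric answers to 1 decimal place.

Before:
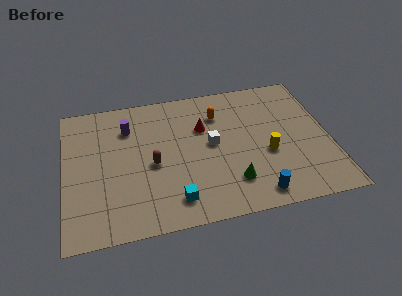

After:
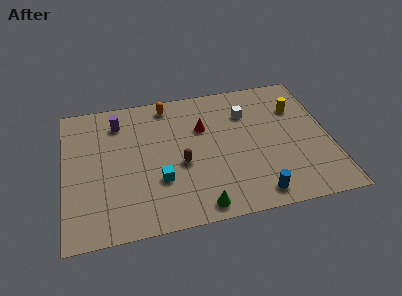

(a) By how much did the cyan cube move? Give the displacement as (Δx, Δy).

(-0.7, 1.5)

The cyan cube started near (5.7, 1.7) and ended near (5.0, 3.2).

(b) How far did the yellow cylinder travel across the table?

3.5

The yellow cylinder was near (10.8, 3.9) before and (12.6, 6.9) after, so it travelled √(1.8² + 3.0²) ≈ 3.5 units.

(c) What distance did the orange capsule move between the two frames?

3.0

The orange capsule moved from about (8.4, 7.3) to (5.7, 8.6), a distance of √(2.7² + 1.3²) ≈ 3.0.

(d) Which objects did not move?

the red cone and the blue cylinder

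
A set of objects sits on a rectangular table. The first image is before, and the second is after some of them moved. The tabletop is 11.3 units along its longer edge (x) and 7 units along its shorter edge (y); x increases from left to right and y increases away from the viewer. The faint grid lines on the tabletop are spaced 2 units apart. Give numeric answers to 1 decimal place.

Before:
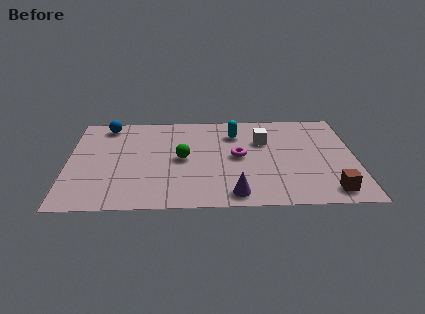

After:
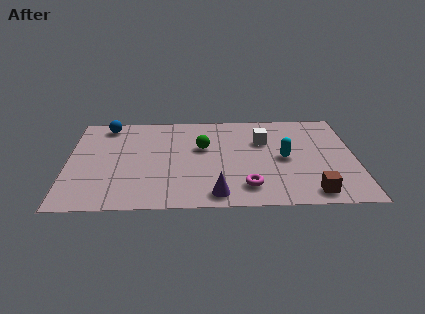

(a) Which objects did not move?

the blue sphere and the white cube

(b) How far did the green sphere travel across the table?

1.1

The green sphere was near (4.5, 3.5) before and (5.3, 4.3) after, so it travelled √(0.8² + 0.8²) ≈ 1.1 units.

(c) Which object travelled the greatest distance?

the cyan capsule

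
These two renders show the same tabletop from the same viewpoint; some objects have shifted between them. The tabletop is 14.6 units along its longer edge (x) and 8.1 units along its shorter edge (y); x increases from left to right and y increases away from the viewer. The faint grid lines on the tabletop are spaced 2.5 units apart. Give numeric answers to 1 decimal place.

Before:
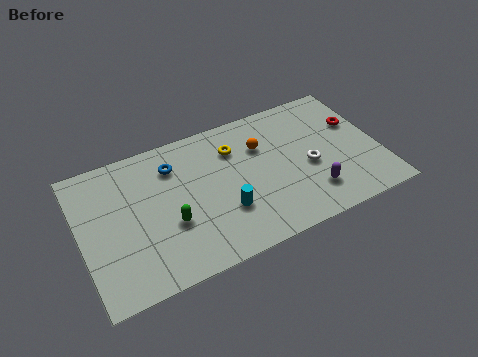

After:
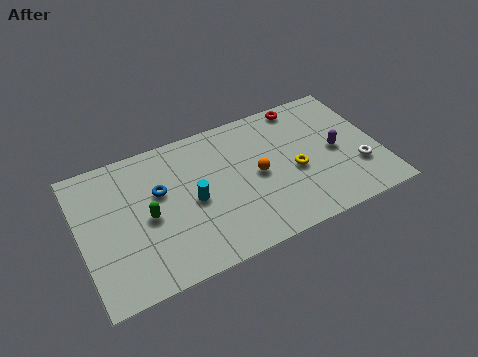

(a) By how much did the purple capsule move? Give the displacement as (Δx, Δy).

(1.5, 2.0)

The purple capsule started near (11.0, 1.9) and ended near (12.5, 3.9).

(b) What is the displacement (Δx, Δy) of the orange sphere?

(-0.4, -1.6)

The orange sphere started near (9.0, 5.6) and ended near (8.6, 4.0).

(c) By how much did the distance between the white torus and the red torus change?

+2.1

Before: roughly 3.1 units apart; after: 5.2. That's 2.1 units further apart.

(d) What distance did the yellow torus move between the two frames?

3.7

From (7.7, 6.0) to (10.4, 3.5), the yellow torus covered √(2.7² + 2.5²) ≈ 3.7 units.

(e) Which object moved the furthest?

the yellow torus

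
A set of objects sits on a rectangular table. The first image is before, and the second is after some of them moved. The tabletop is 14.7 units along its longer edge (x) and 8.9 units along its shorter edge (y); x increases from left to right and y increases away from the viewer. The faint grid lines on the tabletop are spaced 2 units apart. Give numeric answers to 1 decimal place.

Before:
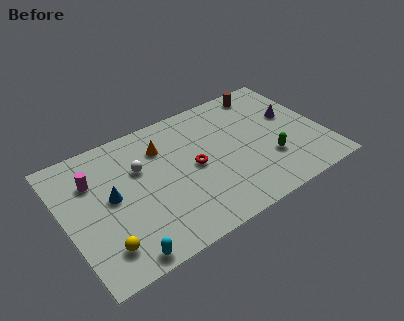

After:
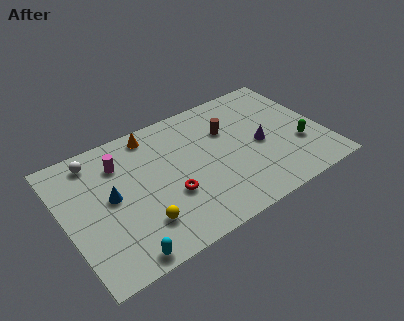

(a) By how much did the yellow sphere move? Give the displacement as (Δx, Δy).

(2.2, 0.4)

The yellow sphere started near (1.7, 1.8) and ended near (3.9, 2.2).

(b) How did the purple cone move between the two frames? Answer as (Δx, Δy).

(-2.1, -1.2)

The purple cone started near (13.2, 5.3) and ended near (11.1, 4.1).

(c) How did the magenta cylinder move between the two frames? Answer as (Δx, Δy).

(1.6, 0.4)

From the two frames, the magenta cylinder sits at roughly (1.8, 6.3) before and (3.4, 6.7) after.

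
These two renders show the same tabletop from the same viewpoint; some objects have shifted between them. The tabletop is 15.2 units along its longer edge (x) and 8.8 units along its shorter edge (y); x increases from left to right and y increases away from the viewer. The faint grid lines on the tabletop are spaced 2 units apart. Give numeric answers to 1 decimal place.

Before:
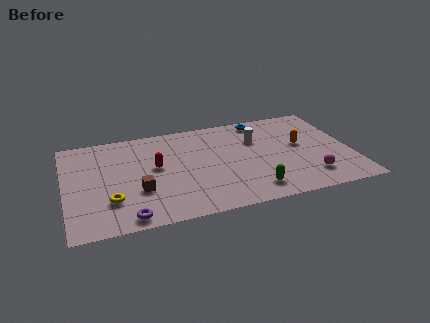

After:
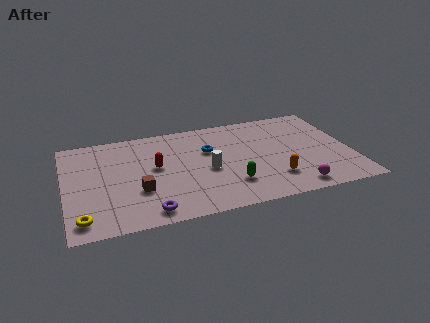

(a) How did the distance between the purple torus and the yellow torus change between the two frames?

+1.6

They were about 1.8 units apart before and 3.4 after — 1.6 units further apart.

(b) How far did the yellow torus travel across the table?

1.9

The yellow torus moved from about (2.3, 2.5) to (0.8, 1.3), a distance of √(1.5² + 1.2²) ≈ 1.9.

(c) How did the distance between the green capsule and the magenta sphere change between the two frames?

+0.4

Before: roughly 3.1 units apart; after: 3.5. That's 0.4 units further apart.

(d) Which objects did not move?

the brown cube and the red capsule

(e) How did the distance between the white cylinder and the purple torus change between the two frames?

-4.5

They were about 8.8 units apart before and 4.3 after — 4.5 units closer together.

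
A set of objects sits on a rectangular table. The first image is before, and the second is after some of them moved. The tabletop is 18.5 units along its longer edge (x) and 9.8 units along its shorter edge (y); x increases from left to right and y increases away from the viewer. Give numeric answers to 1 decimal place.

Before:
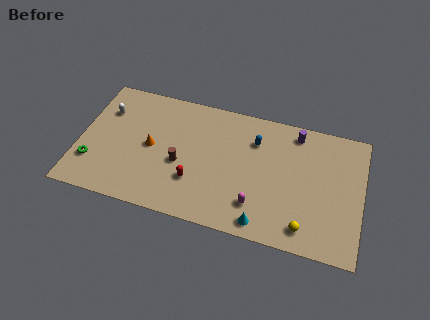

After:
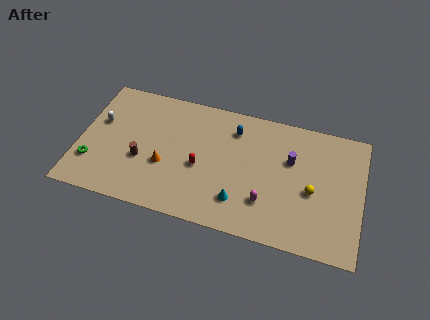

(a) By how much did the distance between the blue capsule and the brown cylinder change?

+1.4

Before: roughly 5.6 units apart; after: 7.0. That's 1.4 units further apart.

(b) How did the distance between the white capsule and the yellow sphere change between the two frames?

-0.4

The distance was about 14.6 in the first image and 14.2 in the second, so they moved 0.4 units closer together.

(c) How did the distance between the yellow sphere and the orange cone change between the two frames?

-1.2

The distance was about 10.8 in the first image and 9.6 in the second, so they moved 1.2 units closer together.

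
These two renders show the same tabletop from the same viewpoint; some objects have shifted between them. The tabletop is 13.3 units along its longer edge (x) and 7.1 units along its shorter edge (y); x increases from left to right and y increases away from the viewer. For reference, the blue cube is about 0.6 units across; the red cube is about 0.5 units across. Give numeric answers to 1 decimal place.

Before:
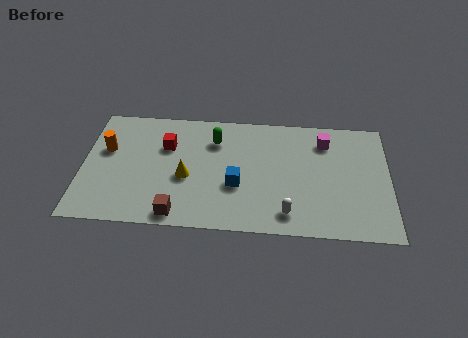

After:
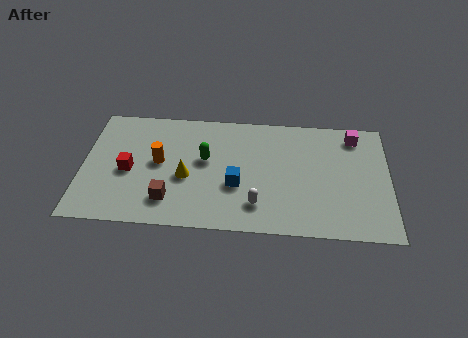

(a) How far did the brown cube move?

0.9

The brown cube moved from about (4.2, 0.8) to (3.8, 1.6), a distance of √(0.4² + 0.8²) ≈ 0.9.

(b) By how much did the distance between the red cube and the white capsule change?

-0.6

The distance was about 6.4 in the first image and 5.8 in the second, so they moved 0.6 units closer together.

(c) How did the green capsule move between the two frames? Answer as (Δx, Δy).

(-0.4, -1.2)

The green capsule started near (5.7, 5.3) and ended near (5.3, 4.1).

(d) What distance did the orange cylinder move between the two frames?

2.4

The orange cylinder moved from about (1.0, 4.4) to (3.3, 3.8), a distance of √(2.3² + 0.6²) ≈ 2.4.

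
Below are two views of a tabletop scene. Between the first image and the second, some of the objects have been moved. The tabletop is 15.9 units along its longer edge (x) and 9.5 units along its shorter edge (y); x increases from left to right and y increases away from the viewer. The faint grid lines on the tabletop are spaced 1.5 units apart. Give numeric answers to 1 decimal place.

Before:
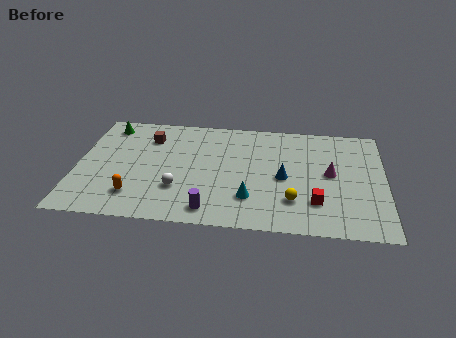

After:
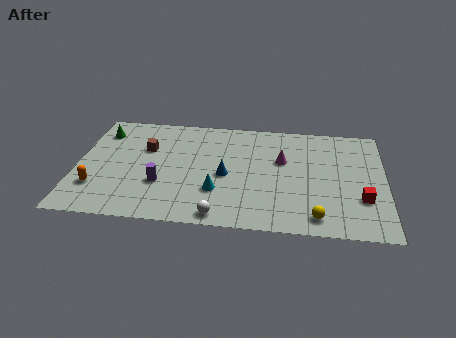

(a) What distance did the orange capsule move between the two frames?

2.1

The orange capsule was near (3.1, 2.1) before and (1.1, 2.6) after, so it travelled √(2.0² + 0.5²) ≈ 2.1 units.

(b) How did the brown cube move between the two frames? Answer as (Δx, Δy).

(-0.1, -1.0)

The brown cube started near (3.6, 7.2) and ended near (3.5, 6.2).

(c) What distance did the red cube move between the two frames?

2.4

The red cube moved from about (12.4, 2.5) to (14.7, 3.0), a distance of √(2.3² + 0.5²) ≈ 2.4.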